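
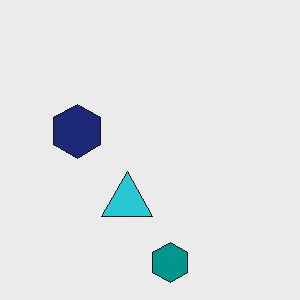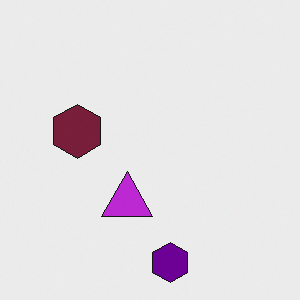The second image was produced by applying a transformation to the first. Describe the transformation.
Hue-shifted by a moderate amount.

Every shape's color has rotated by the same amount around the hue wheel — a uniform hue shift.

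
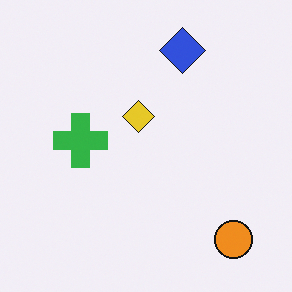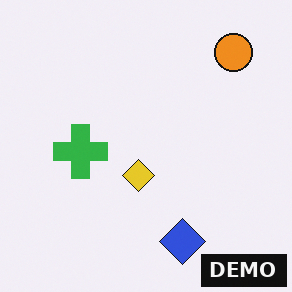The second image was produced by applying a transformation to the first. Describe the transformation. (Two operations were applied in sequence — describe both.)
Flipped vertically (top ↔ bottom), then watermarked with the text "DEMO" in the lower-right corner.

The blue diamond is in the top of the first image and the bottom of the second — shapes on opposite sides of the horizontal midline have swapped in a mirror flip. A dark label reading "DEMO" appears in the lower-right corner.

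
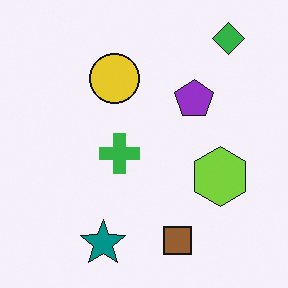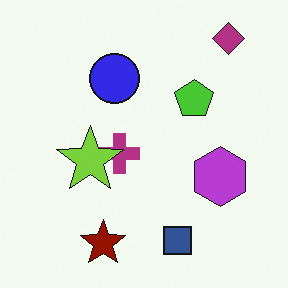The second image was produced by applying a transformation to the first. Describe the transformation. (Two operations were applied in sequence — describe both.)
Hue-shifted through roughly half the color wheel, then overlaid with an additional lime star.

Every shape's color has rotated by the same amount around the hue wheel — a uniform hue shift. A lime star appears in the second image that is absent from the first.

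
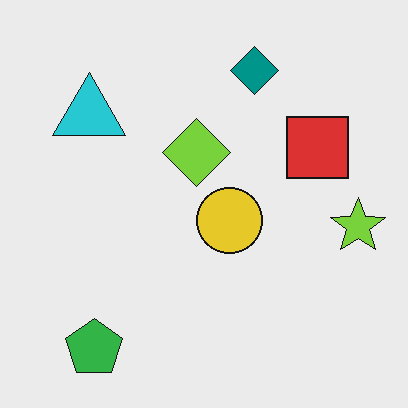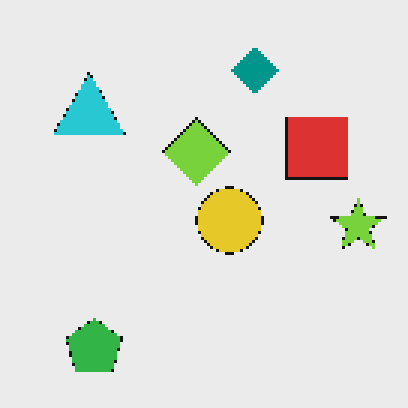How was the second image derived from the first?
The transformation is: lightly pixelated (a mild mosaic effect).

Shapes are reduced to large square blocks; fine edges and outlines are lost — a downscale-then-upscale (mosaic) effect.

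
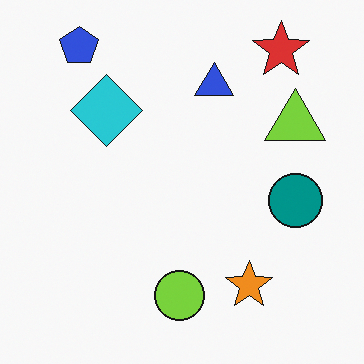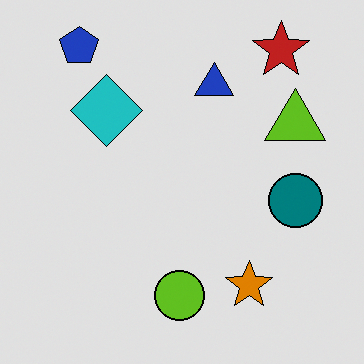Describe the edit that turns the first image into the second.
The second image is the first moderately posterized.

Each flat color has snapped to a coarser quantized level — most visibly, the near-white background has dropped to a flat grey.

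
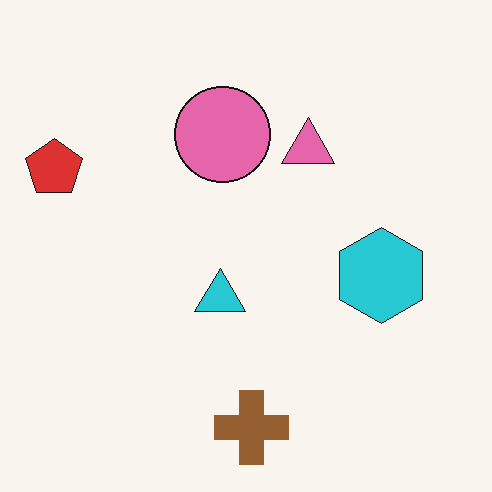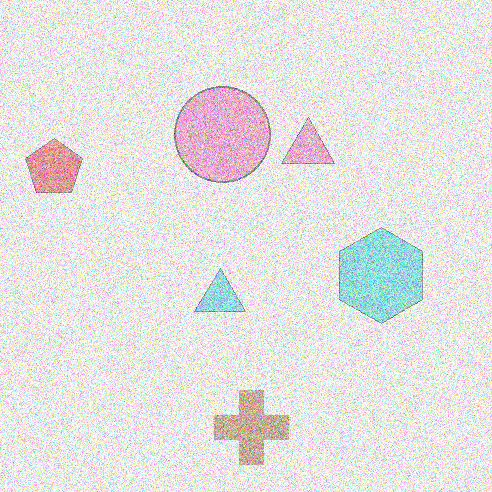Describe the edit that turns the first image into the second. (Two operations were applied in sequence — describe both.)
The image was given much lower contrast, then degraded with heavy additive noise.

Tones are pushed toward mid-grey across the whole image — a global contrast change. Random speckle covers the whole image, including the flat background.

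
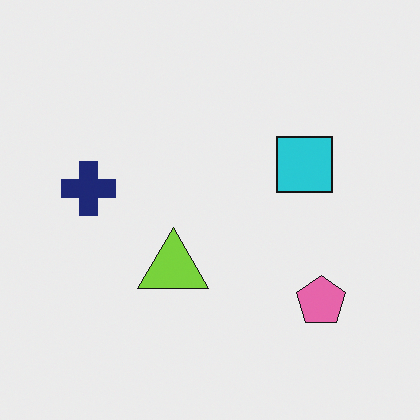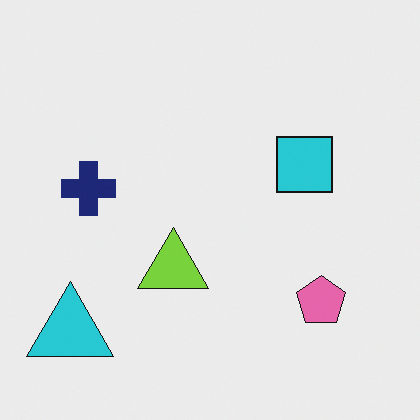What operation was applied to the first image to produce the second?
The transformation is: overlaid with an additional cyan triangle.

A cyan triangle appears in the second image that is absent from the first.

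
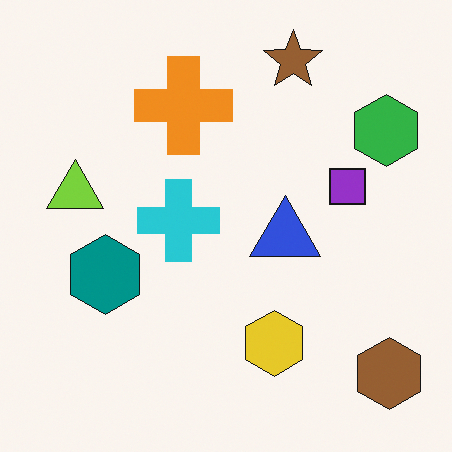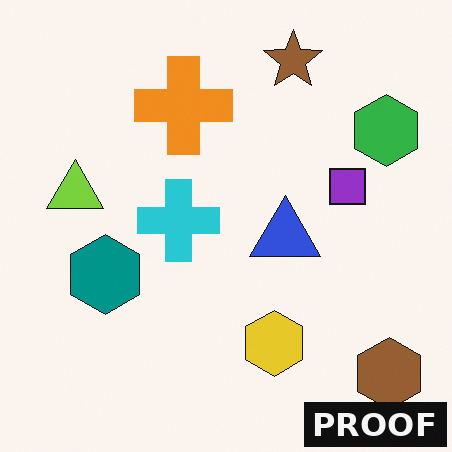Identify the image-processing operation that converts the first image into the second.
The image was watermarked with the text "PROOF" in the lower-right corner.

A dark label reading "PROOF" appears in the lower-right corner.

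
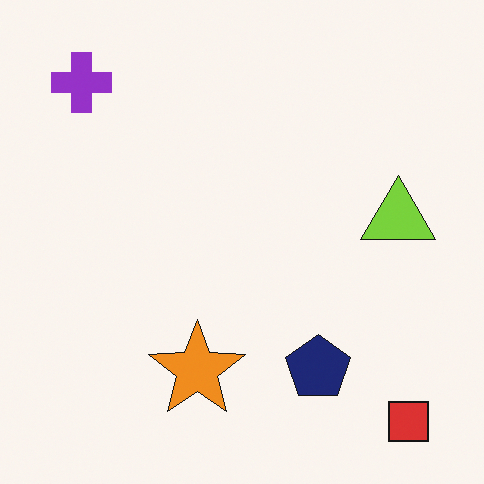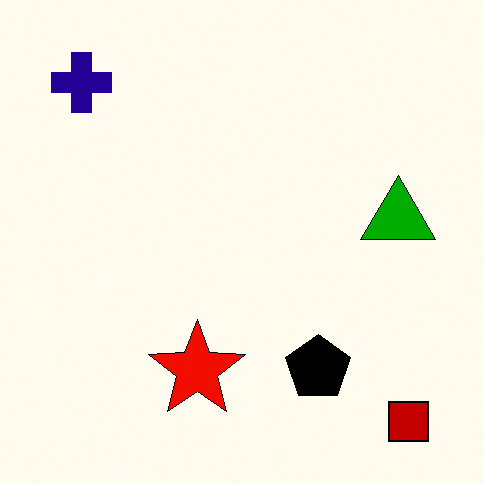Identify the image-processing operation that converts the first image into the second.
This is the original image boosted in contrast.

Tones are pushed away from mid-grey across the whole image — a global contrast change.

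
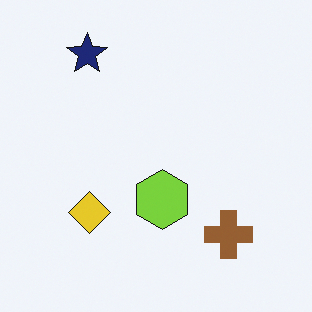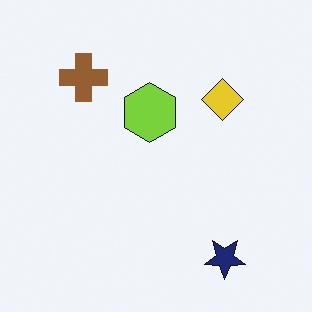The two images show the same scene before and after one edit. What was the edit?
The second image is the first rotated 180°.

The navy star sits in the top-left of the first image and the bottom-right of the second — consistent with a whole-image 180° rotation.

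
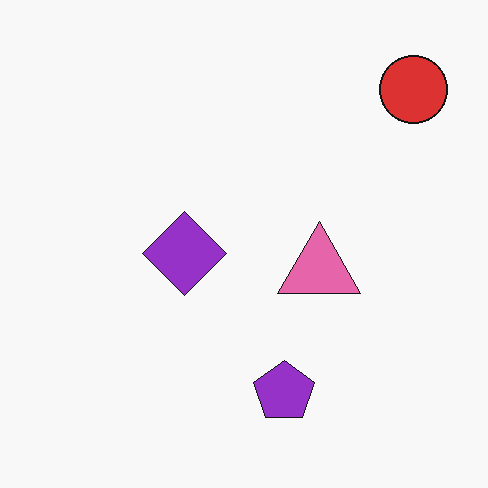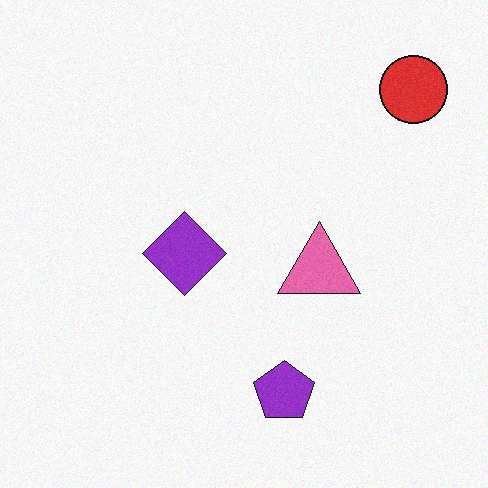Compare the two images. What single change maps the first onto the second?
The transformation is: degraded with light additive noise.

Random speckle covers the whole image, including the flat background.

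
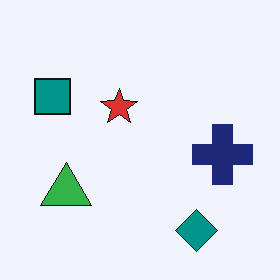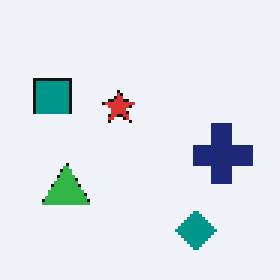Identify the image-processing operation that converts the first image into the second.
It was lightly pixelated (a mild mosaic effect).

Shapes are reduced to large square blocks; fine edges and outlines are lost — a downscale-then-upscale (mosaic) effect.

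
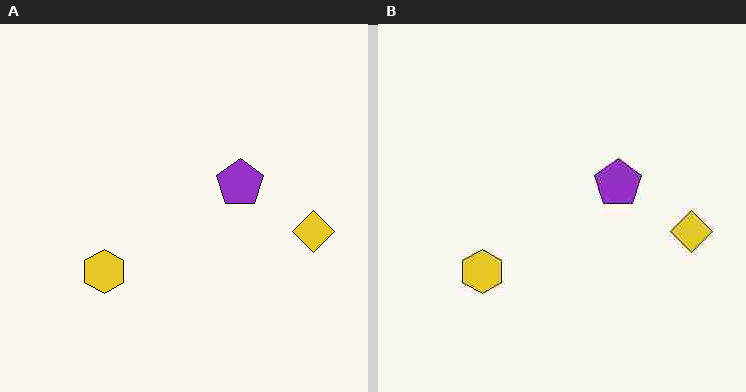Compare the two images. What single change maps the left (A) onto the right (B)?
This is the original image heavily JPEG-compressed with obvious blocking artifacts.

Blocky 8×8 compression artifacts appear around shape edges and the flat background shows ringing — characteristic JPEG degradation.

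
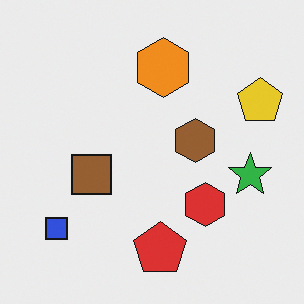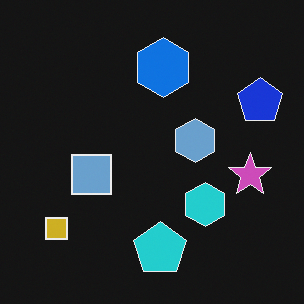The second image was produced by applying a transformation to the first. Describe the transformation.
The second image is the first color-inverted (negative).

The light background has become dark and every shape's color is its complement — a photographic negative.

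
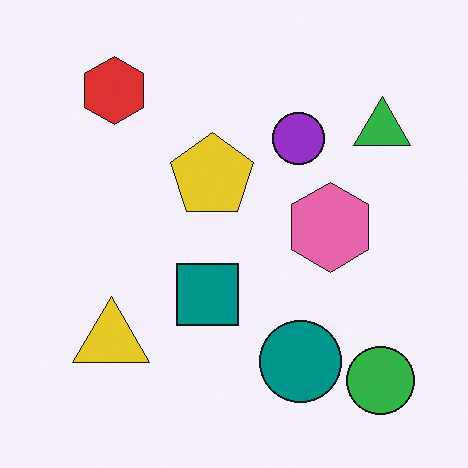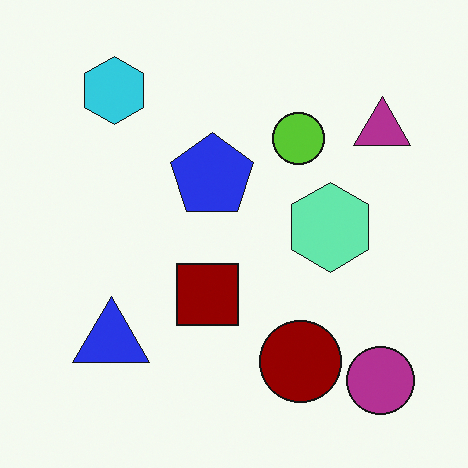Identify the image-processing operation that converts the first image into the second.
It was hue-shifted by a large amount.

Every shape's color has rotated by the same amount around the hue wheel — a uniform hue shift.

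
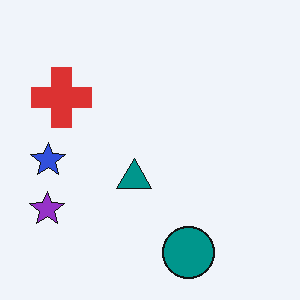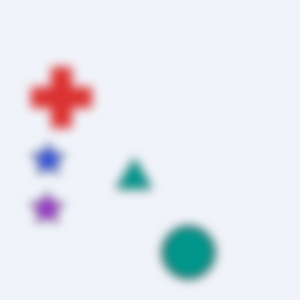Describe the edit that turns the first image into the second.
This is the original image strongly gaussian-blurred.

Shape edges and outlines are uniformly softened across the whole image.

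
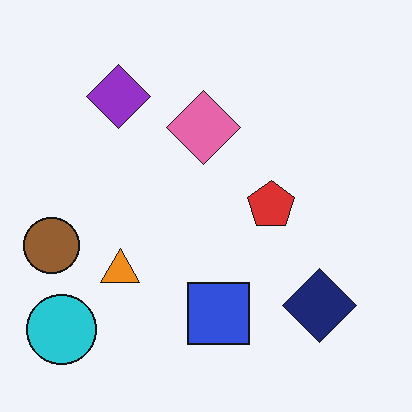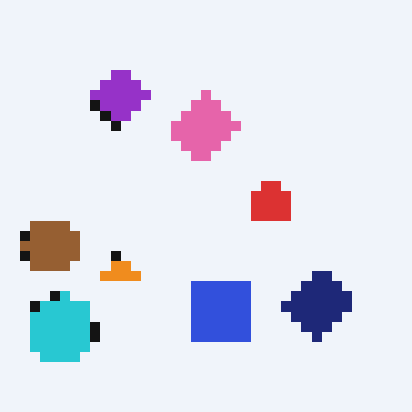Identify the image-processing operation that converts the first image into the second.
This is the original image heavily pixelated into large blocks.

Shapes are reduced to large square blocks; fine edges and outlines are lost — a downscale-then-upscale (mosaic) effect.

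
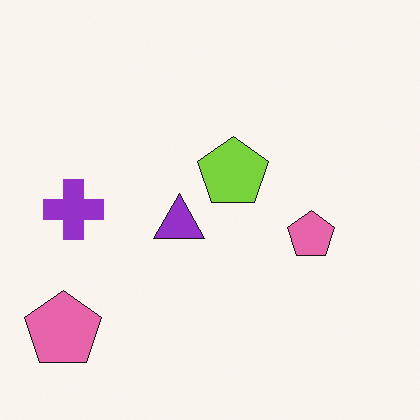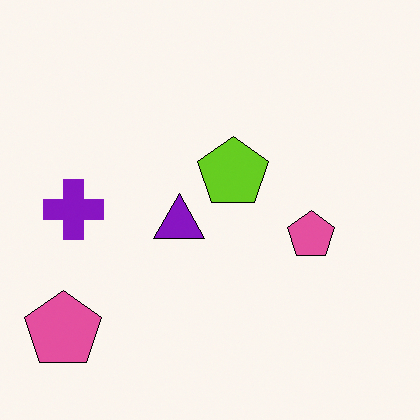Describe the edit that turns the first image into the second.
It was given slightly increased contrast.

Tones are pushed away from mid-grey across the whole image — a global contrast change.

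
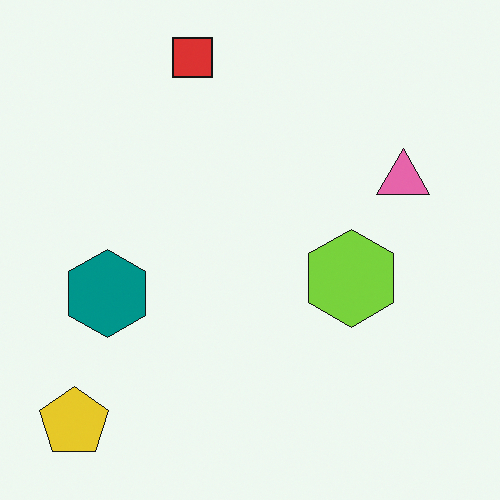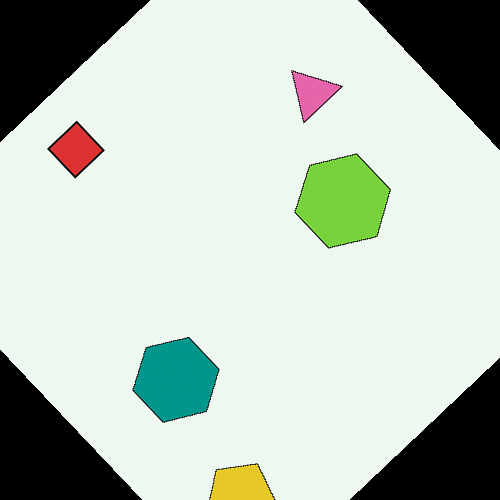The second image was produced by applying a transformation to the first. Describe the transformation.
The transformation is: rotated counter-clockwise by a large amount — several tens of degrees.

Every shape is tilted by the same angle and the image corners show triangular fill wedges — a whole-image rotation by a non-right angle.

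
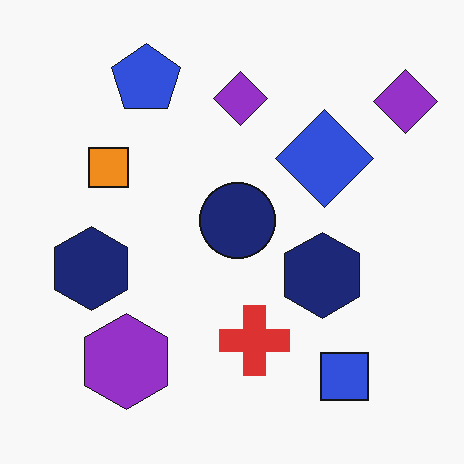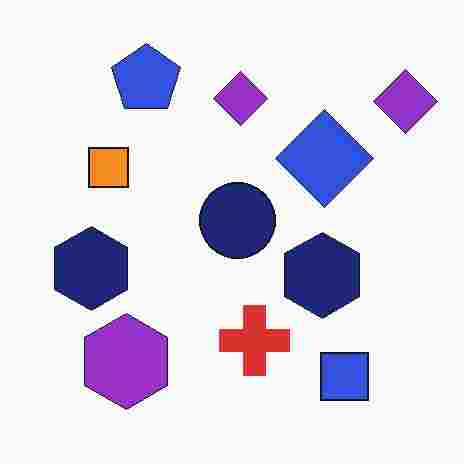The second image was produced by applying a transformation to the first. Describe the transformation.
The transformation is: degraded with heavy JPEG compression.

Blocky 8×8 compression artifacts appear around shape edges and the flat background shows ringing — characteristic JPEG degradation.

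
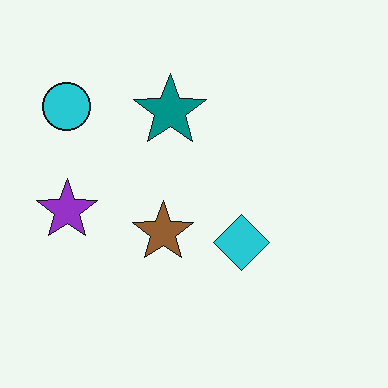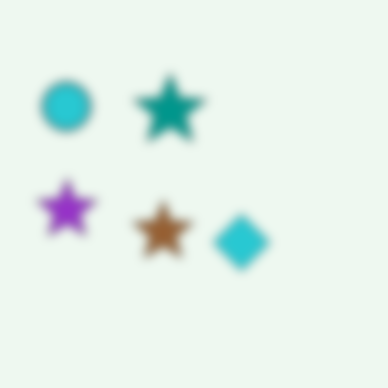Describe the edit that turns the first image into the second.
The image was strongly gaussian-blurred.

Shape edges and outlines are uniformly softened across the whole image.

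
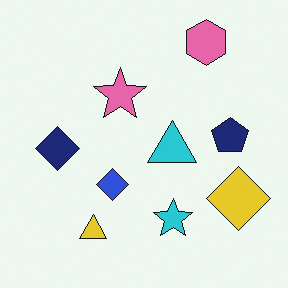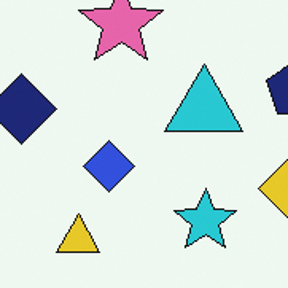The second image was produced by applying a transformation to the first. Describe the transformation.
It was cropped to a modestly smaller region and rescaled.

The visible shapes are larger and the field of view is narrower; shapes near the original edges may be partly or wholly outside the frame — a crop-and-rescale.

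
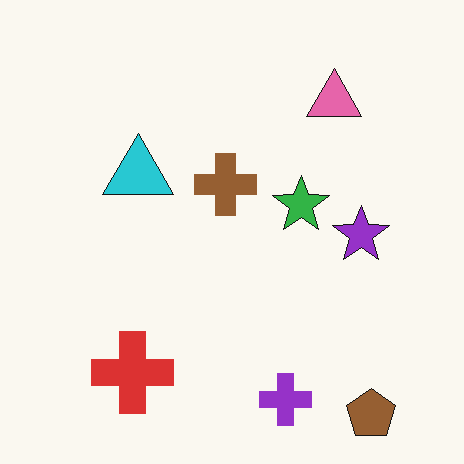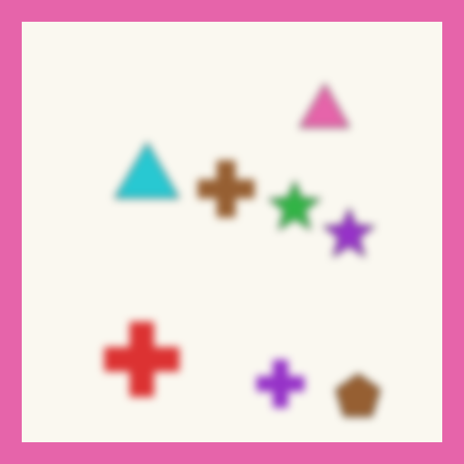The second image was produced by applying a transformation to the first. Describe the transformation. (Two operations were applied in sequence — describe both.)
The transformation is: moderately blurred, then framed with a pink border.

Shape edges and outlines are uniformly softened across the whole image. A solid pink frame runs around the edge of the second image, with the content slightly shrunk inside it.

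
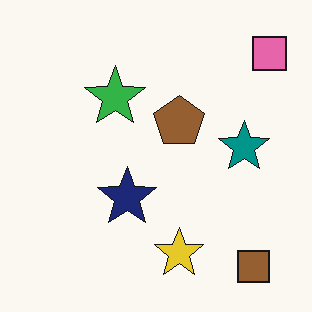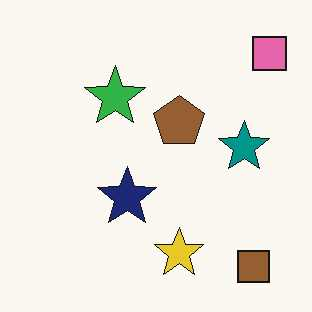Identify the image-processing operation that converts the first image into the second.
The image was JPEG-compressed with visible artifacts.

Blocky 8×8 compression artifacts appear around shape edges and the flat background shows ringing — characteristic JPEG degradation.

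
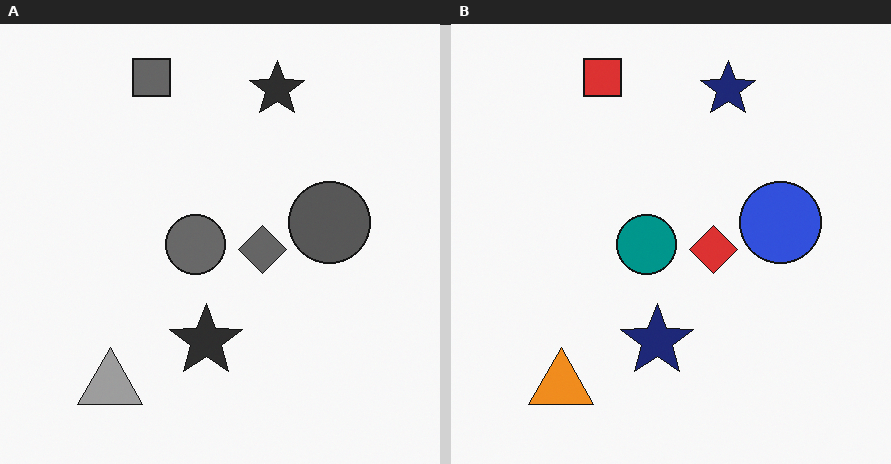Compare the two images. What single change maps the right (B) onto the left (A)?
The left (A) image is the right (B) converted to grayscale.

All color is removed — every shape is now a shade of grey.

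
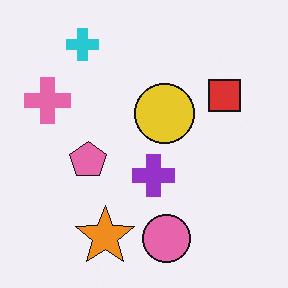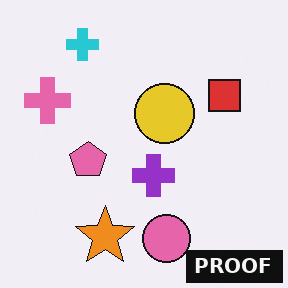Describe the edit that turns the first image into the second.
This is the original image watermarked with the text "PROOF" in the lower-right corner.

A dark label reading "PROOF" appears in the lower-right corner.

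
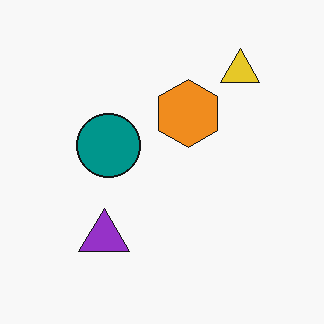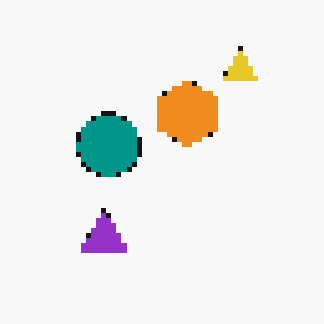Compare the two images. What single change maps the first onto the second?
This is the original image lightly pixelated (a mild mosaic effect).

Shapes are reduced to large square blocks; fine edges and outlines are lost — a downscale-then-upscale (mosaic) effect.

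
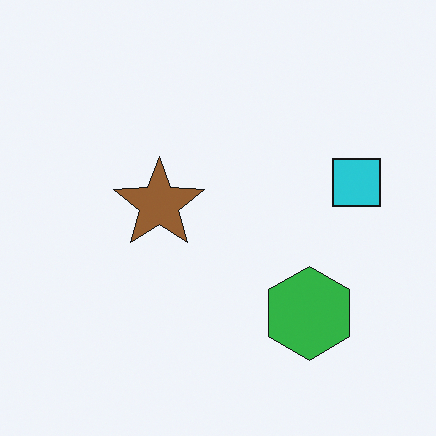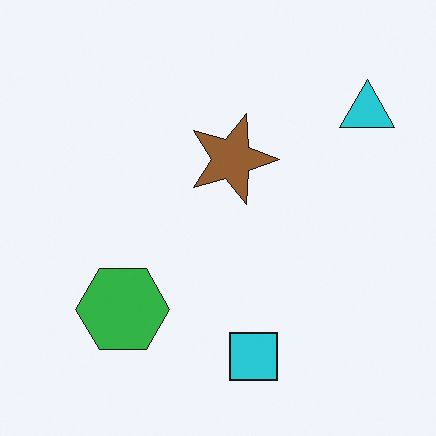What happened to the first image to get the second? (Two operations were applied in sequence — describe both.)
It was rotated 90° clockwise, then overlaid with an additional cyan triangle.

The cyan square sits in the right of the first image and the bottom of the second — consistent with a whole-image 90° clockwise rotation. A cyan triangle appears in the second image that is absent from the first.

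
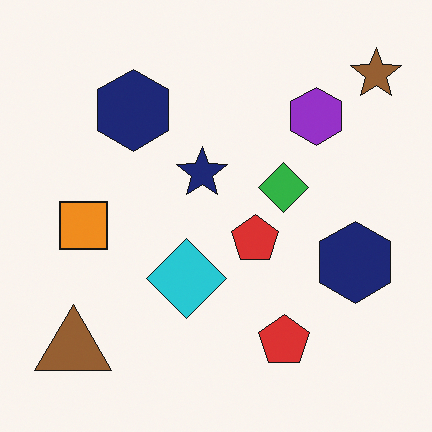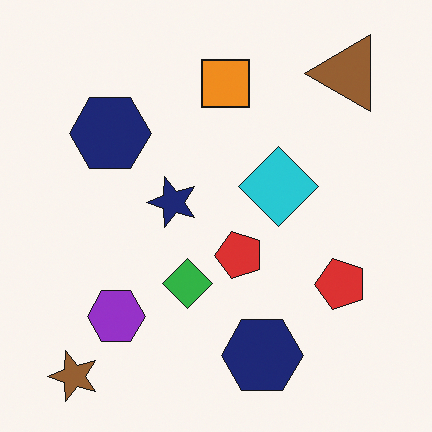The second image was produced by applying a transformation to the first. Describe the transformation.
It was transposed (reflected across the top-left ↔ bottom-right diagonal).

Shapes have swapped their row and column positions — what was in the top-right is now in the bottom-left — a diagonal reflection.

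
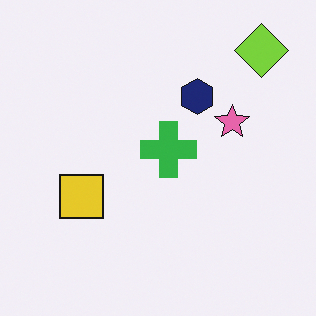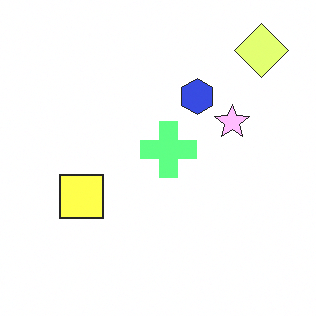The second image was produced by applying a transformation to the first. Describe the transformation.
It was brightened a lot.

Every pixel — background and shapes alike — is uniformly brightened.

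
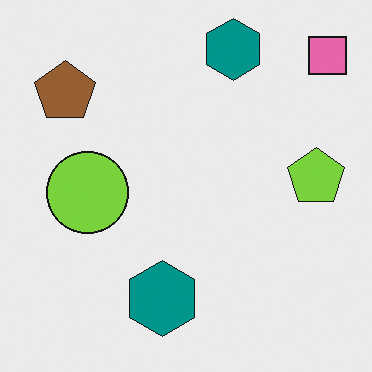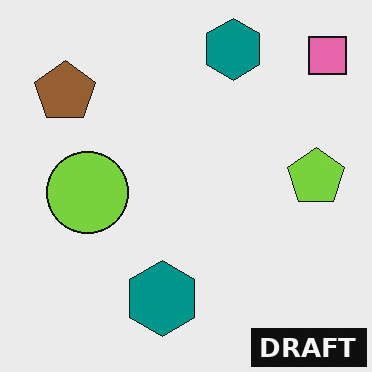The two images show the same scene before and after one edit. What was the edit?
Watermarked with the text "DRAFT" in the lower-right corner.

A dark label reading "DRAFT" appears in the lower-right corner.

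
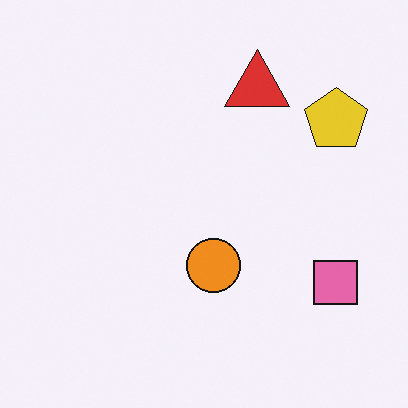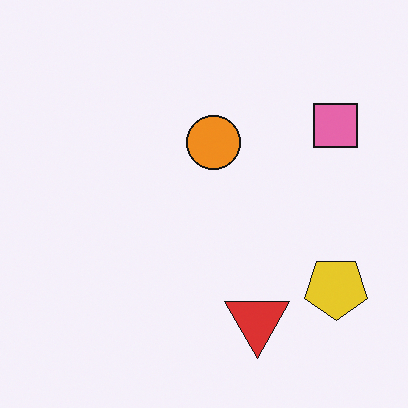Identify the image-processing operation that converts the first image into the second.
Flipped vertically (top ↔ bottom).

The red triangle is in the top of the first image and the bottom of the second — shapes on opposite sides of the horizontal midline have swapped in a mirror flip.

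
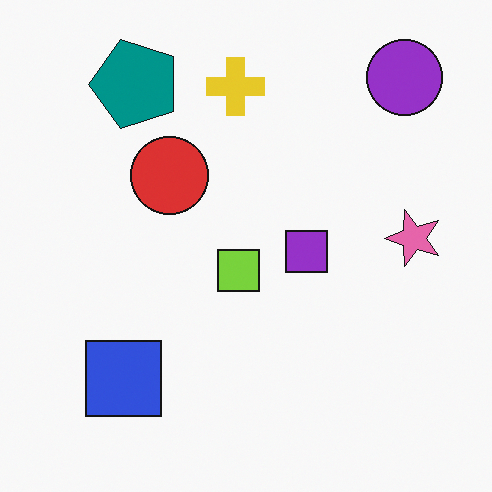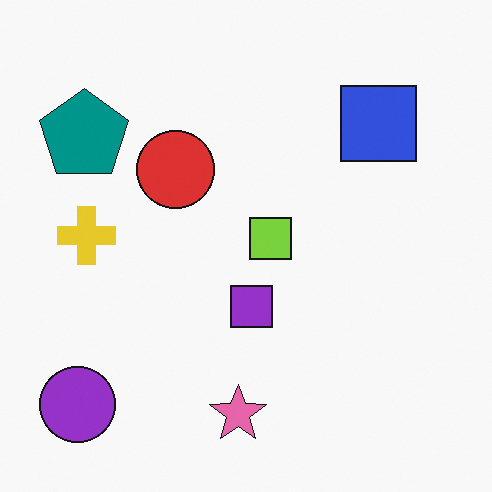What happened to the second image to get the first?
The transformation is: transposed (reflected across the top-left ↔ bottom-right diagonal).

Shapes have swapped their row and column positions — what was in the top-right is now in the bottom-left — a diagonal reflection.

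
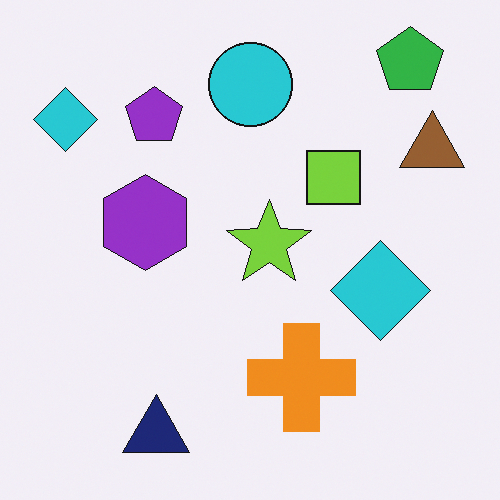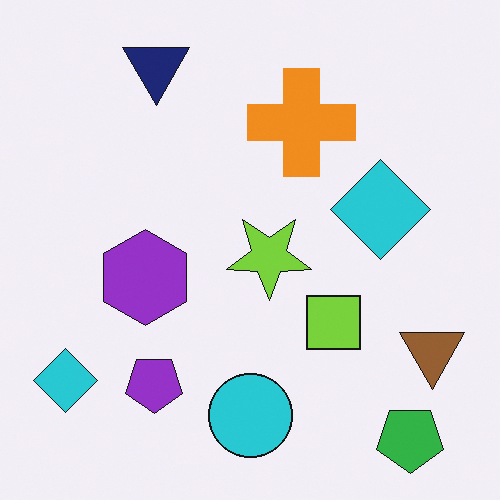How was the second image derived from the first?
The image was flipped vertically (top ↔ bottom).

The green pentagon is in the top-right of the first image and the bottom-right of the second — shapes on opposite sides of the horizontal midline have swapped in a mirror flip.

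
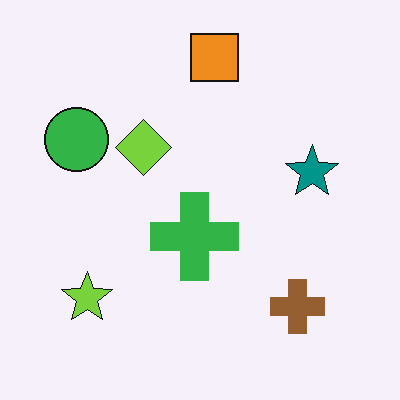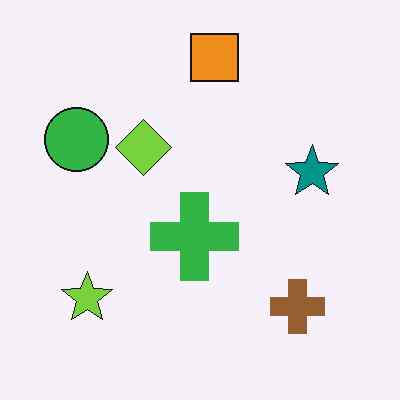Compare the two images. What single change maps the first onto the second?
It was given moderate JPEG compression.

Blocky 8×8 compression artifacts appear around shape edges and the flat background shows ringing — characteristic JPEG degradation.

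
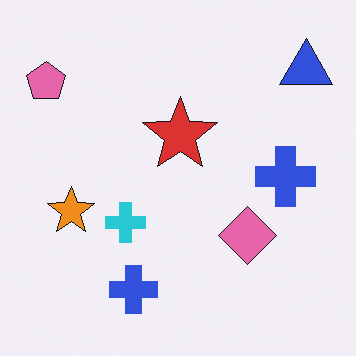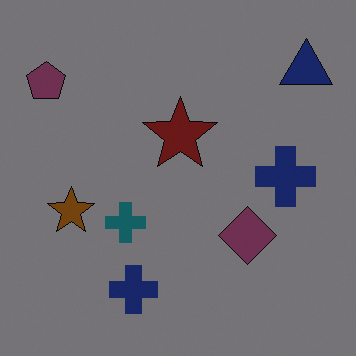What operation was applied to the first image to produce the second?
This is the original image darkened a lot.

Every pixel — background and shapes alike — is uniformly darkened.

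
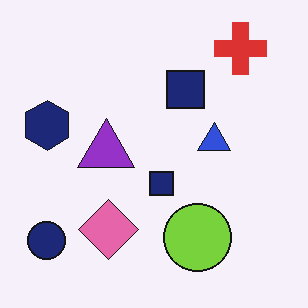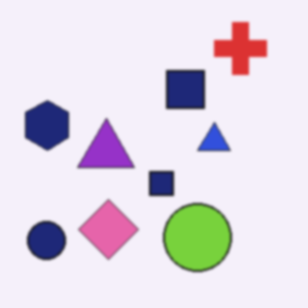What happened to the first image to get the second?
This is the original image slightly softened.

Shape edges and outlines are uniformly softened across the whole image.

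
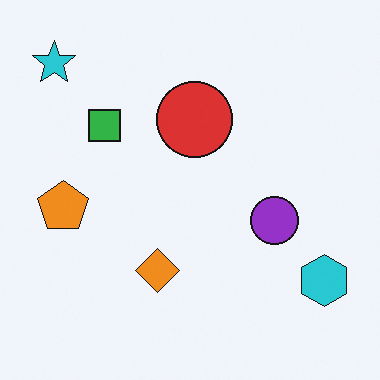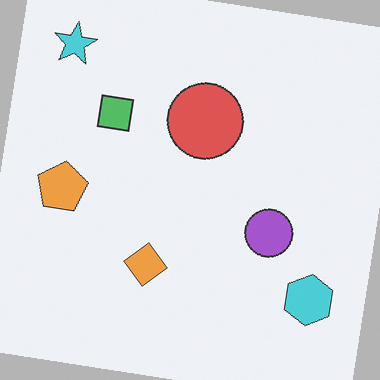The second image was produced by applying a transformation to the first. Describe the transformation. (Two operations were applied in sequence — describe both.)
The second image is the first given slightly reduced contrast, then rotated clockwise by a small amount.

Tones are pushed toward mid-grey across the whole image — a global contrast change. Every shape is tilted by the same angle and the image corners show triangular fill wedges — a whole-image rotation by a non-right angle.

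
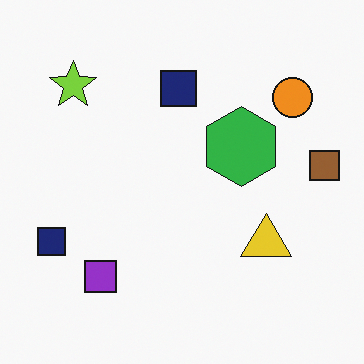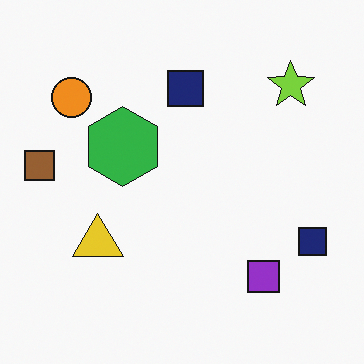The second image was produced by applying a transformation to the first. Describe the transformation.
The second image is the first flipped horizontally (left ↔ right).

The brown square is in the right of the first image and the left of the second — shapes on opposite sides of the vertical midline have swapped in a mirror flip.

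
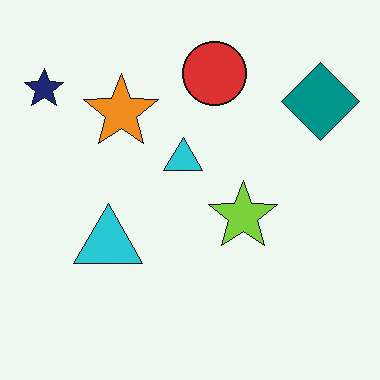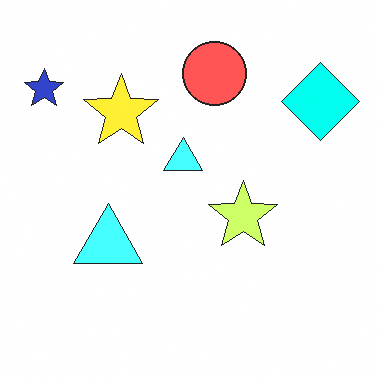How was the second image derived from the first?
This is the original image noticeably brightened.

Every pixel — background and shapes alike — is uniformly brightened.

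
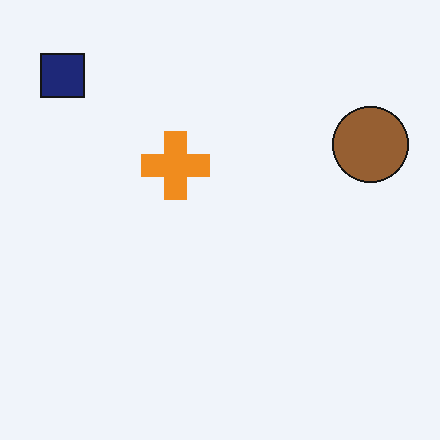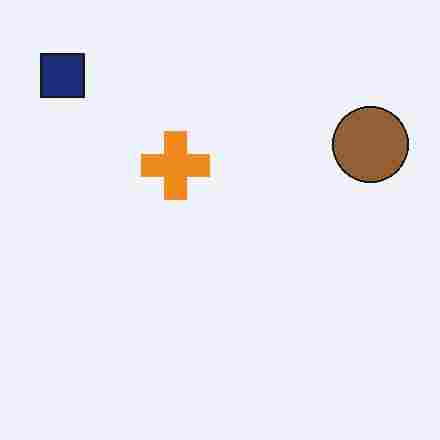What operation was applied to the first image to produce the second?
Heavily JPEG-compressed with obvious blocking artifacts.

Blocky 8×8 compression artifacts appear around shape edges and the flat background shows ringing — characteristic JPEG degradation.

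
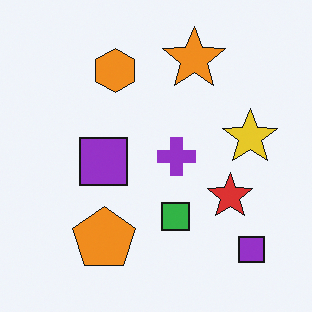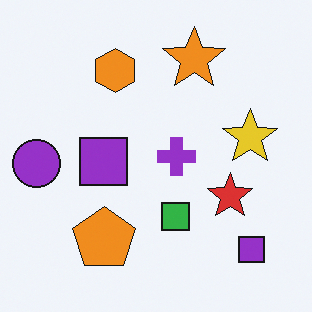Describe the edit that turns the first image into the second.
It was overlaid with an additional purple circle.

A purple circle appears in the second image that is absent from the first.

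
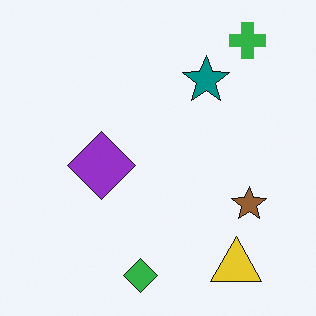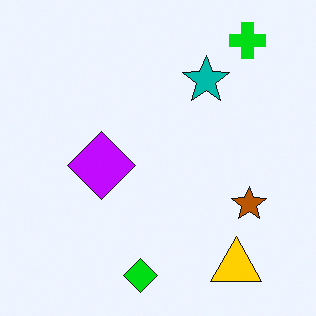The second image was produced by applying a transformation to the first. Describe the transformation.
The transformation is: heavily oversaturated.

All colors are more vivid — a global saturation change.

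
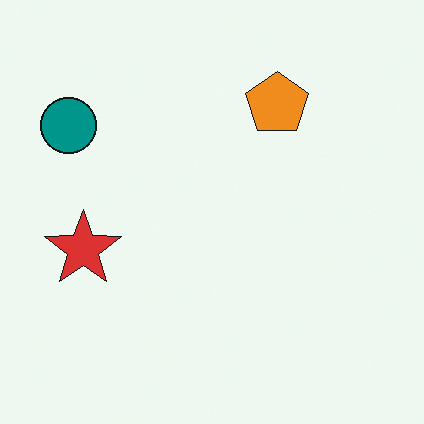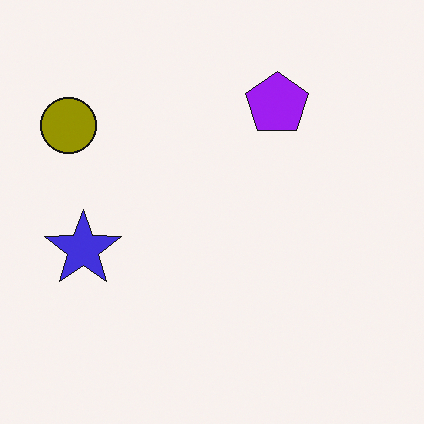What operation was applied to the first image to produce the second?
Hue-shifted through roughly half the color wheel.

Every shape's color has rotated by the same amount around the hue wheel — a uniform hue shift.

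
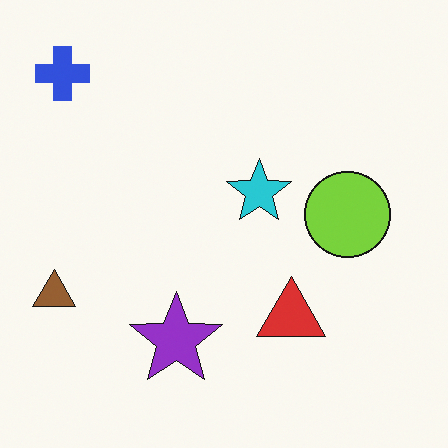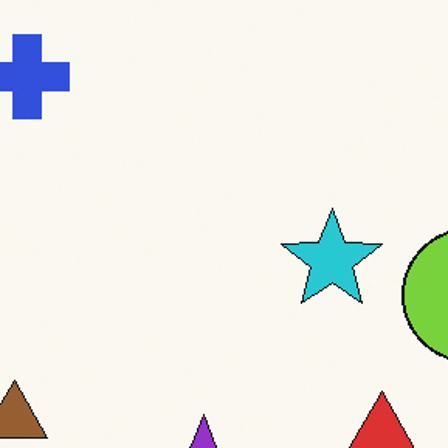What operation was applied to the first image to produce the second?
It was cropped to a modestly smaller region and rescaled.

The visible shapes are larger and the field of view is narrower; shapes near the original edges may be partly or wholly outside the frame — a crop-and-rescale.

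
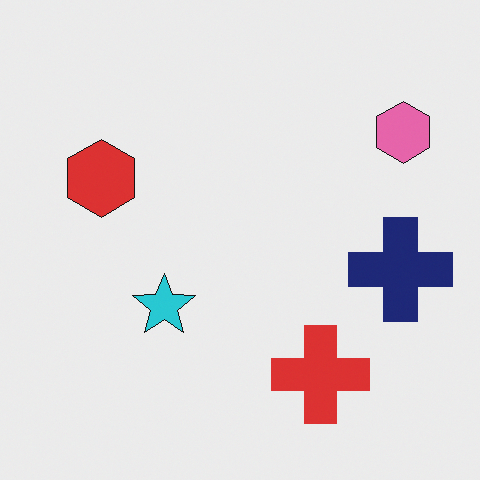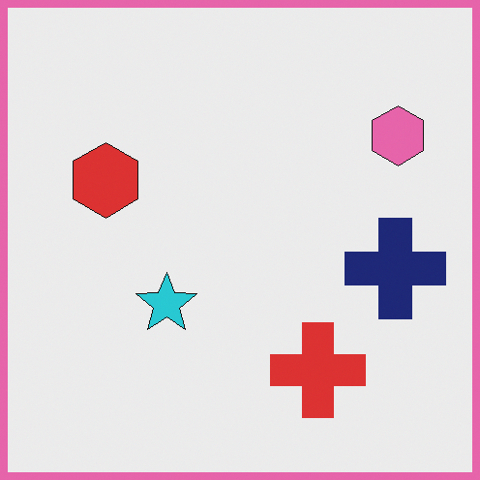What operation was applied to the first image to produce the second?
The image was framed with a pink border.

A solid pink frame runs around the edge of the second image, with the content slightly shrunk inside it.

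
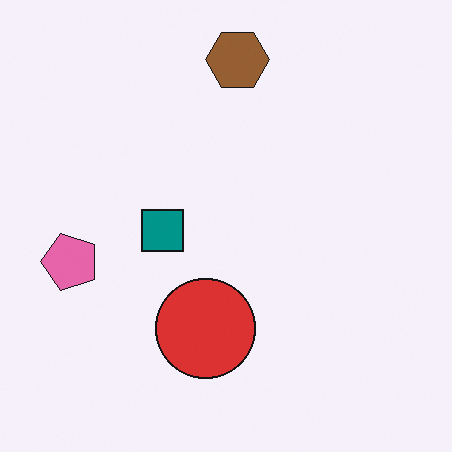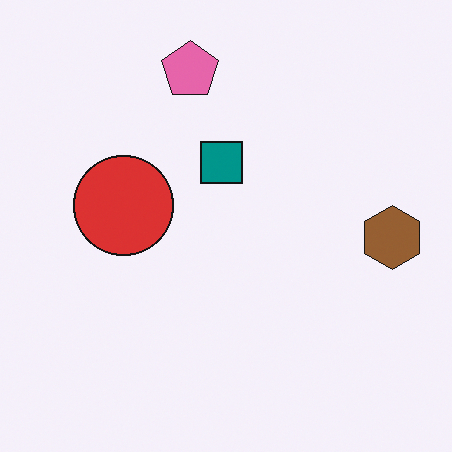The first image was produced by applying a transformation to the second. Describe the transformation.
The transformation is: rotated 90° counter-clockwise.

The brown hexagon sits in the right of the second image and the top of the first — consistent with a whole-image 90° counter-clockwise rotation.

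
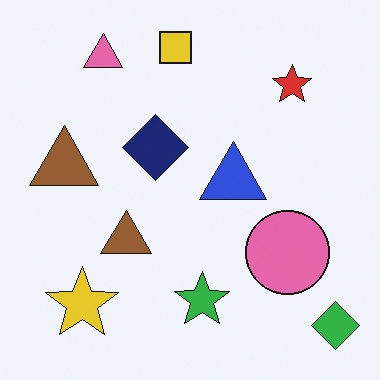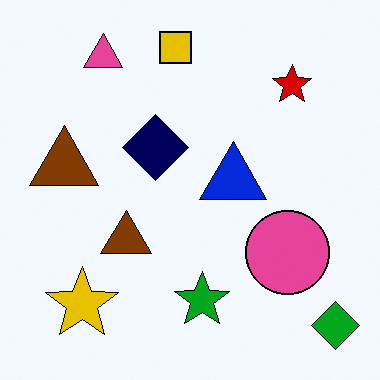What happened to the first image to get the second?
The second image is the first given slightly increased contrast.

Tones are pushed away from mid-grey across the whole image — a global contrast change.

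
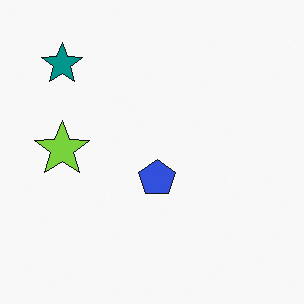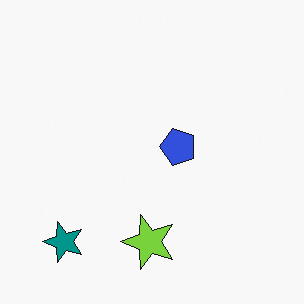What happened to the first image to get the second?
The second image is the first rotated 90° counter-clockwise.

The teal star sits in the top-left of the first image and the bottom-left of the second — consistent with a whole-image 90° counter-clockwise rotation.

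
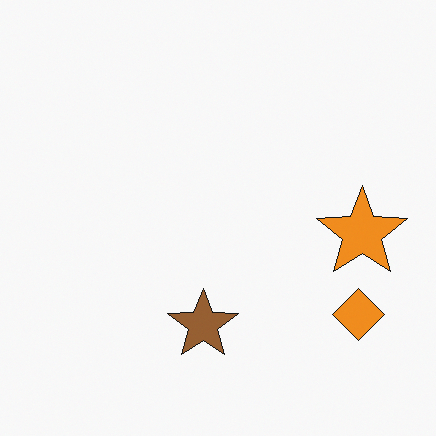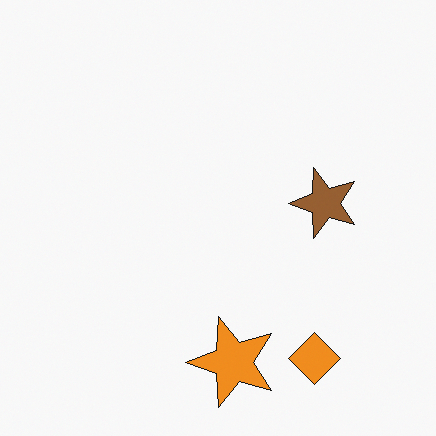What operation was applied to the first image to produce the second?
The transformation is: transposed (reflected across the top-left ↔ bottom-right diagonal).

Shapes have swapped their row and column positions — what was in the top-right is now in the bottom-left — a diagonal reflection.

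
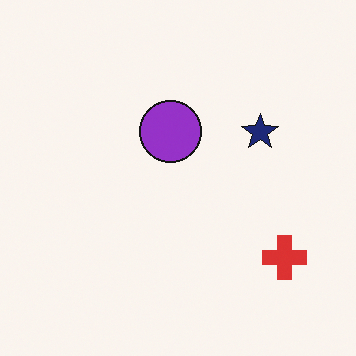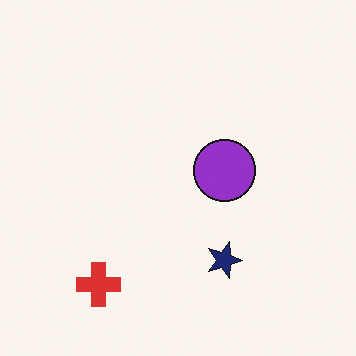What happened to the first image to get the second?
It was rotated 90° clockwise.

The red cross sits in the bottom-right of the first image and the bottom-left of the second — consistent with a whole-image 90° clockwise rotation.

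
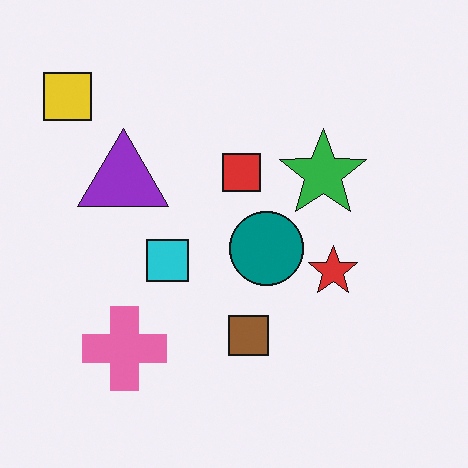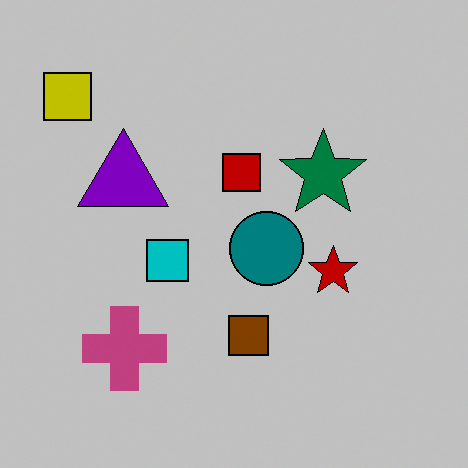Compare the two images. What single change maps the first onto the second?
The second image is the first aggressively posterized.

Each flat color has snapped to a coarser quantized level — most visibly, the near-white background has dropped to a flat grey.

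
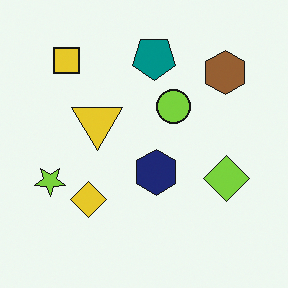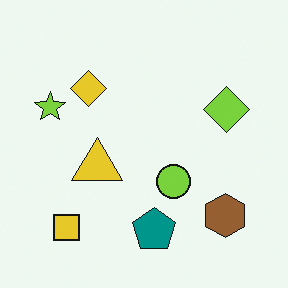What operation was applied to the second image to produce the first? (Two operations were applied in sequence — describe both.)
The first image is the second flipped vertically (top ↔ bottom), then overlaid with an additional navy hexagon.

The teal pentagon is in the bottom of the second image and the top of the first — shapes on opposite sides of the horizontal midline have swapped in a mirror flip. A navy hexagon appears in the first image that is absent from the second.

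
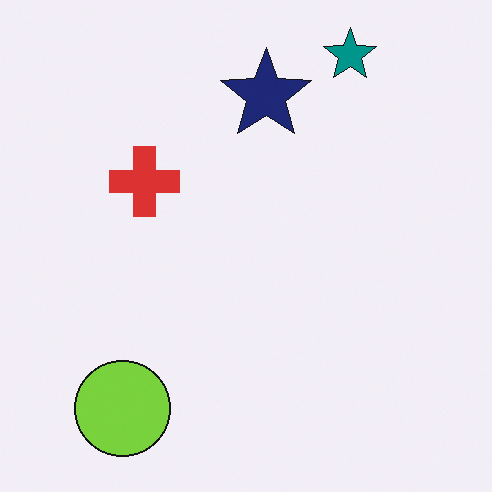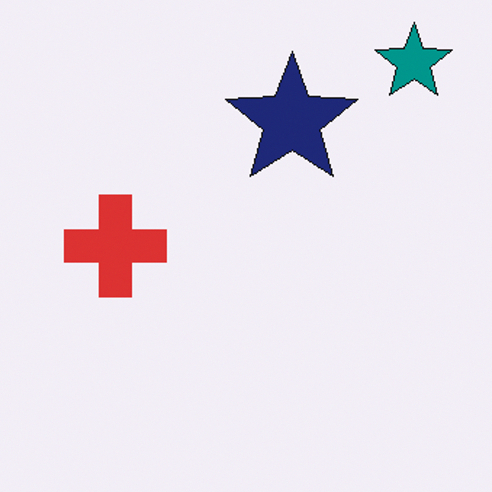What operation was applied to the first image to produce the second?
The second image is the first cropped slightly and scaled back up.

The visible shapes are larger and the field of view is narrower; shapes near the original edges may be partly or wholly outside the frame — a crop-and-rescale.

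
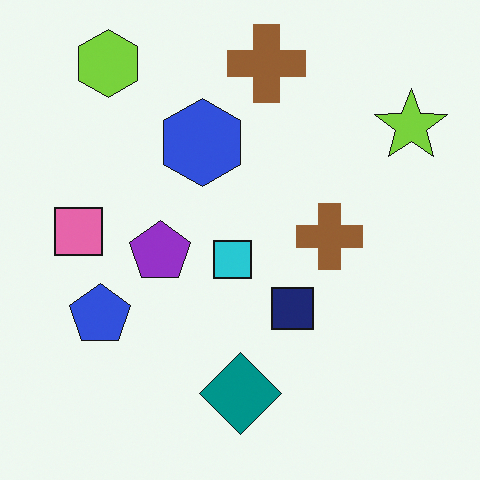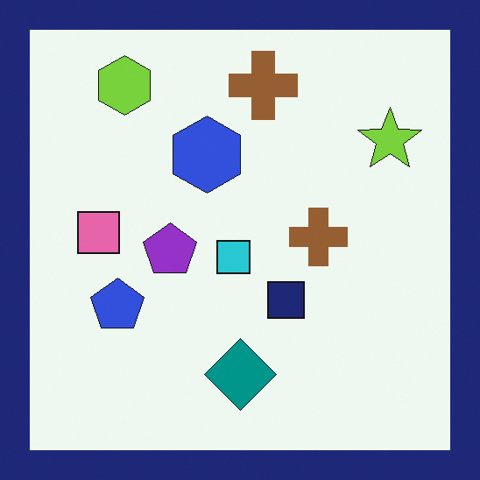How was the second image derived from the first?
It was framed with a navy border.

A solid navy frame runs around the edge of the second image, with the content slightly shrunk inside it.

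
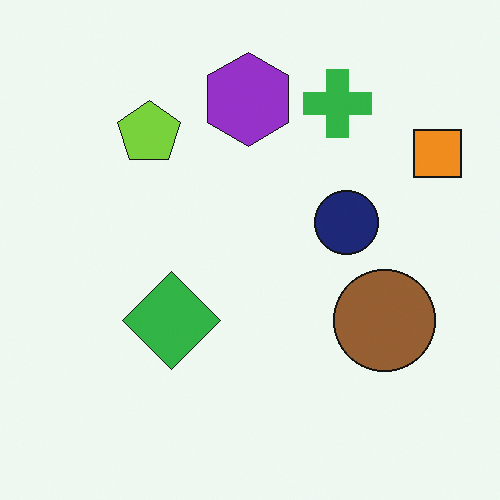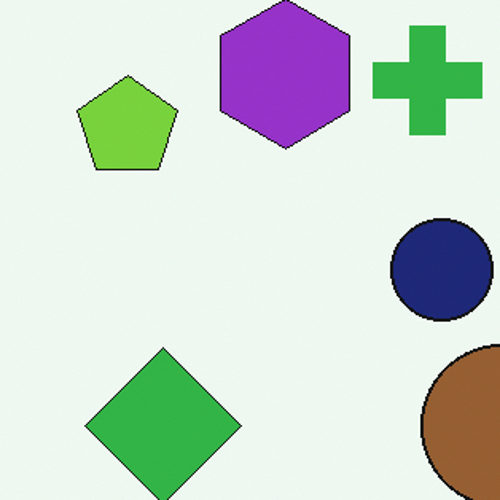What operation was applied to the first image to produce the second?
It was cropped to a modestly smaller region and rescaled.

The visible shapes are larger and the field of view is narrower; shapes near the original edges may be partly or wholly outside the frame — a crop-and-rescale.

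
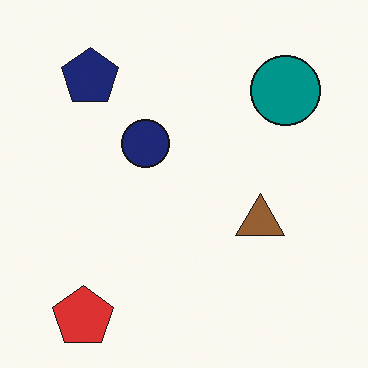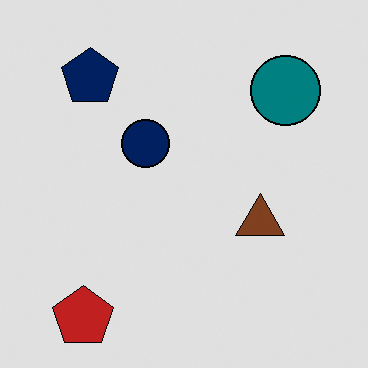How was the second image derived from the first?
It was moderately posterized.

Each flat color has snapped to a coarser quantized level — most visibly, the near-white background has dropped to a flat grey.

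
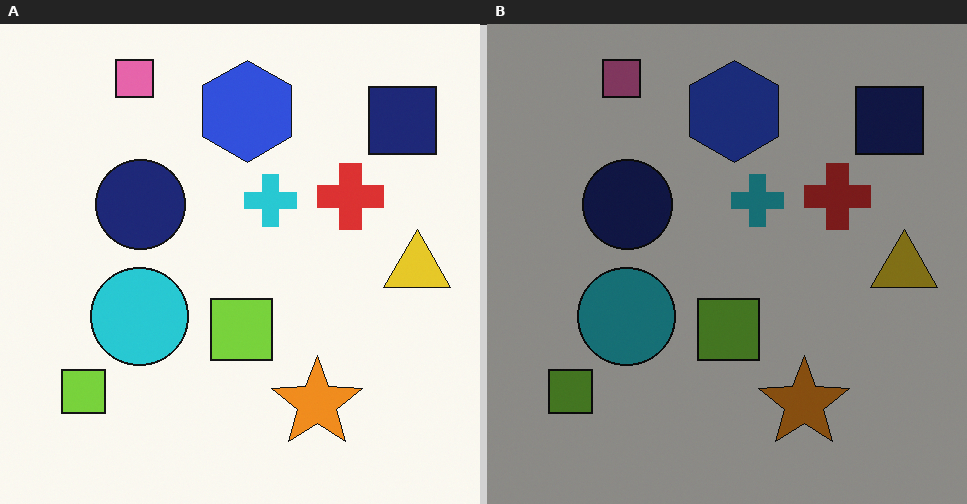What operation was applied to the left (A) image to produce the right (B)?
It was substantially darkened.

Every pixel — background and shapes alike — is uniformly darkened.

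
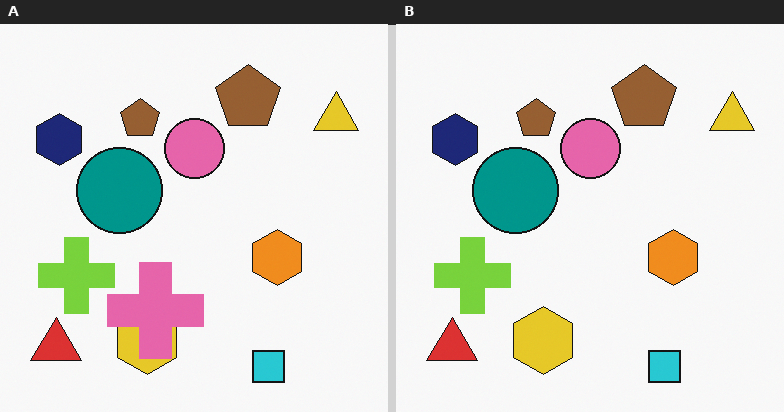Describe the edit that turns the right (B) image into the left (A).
It was overlaid with an additional pink cross.

A pink cross appears in the left (A) image that is absent from the right (B).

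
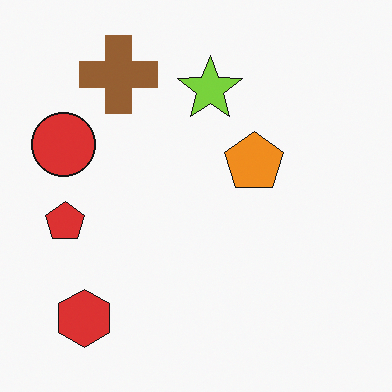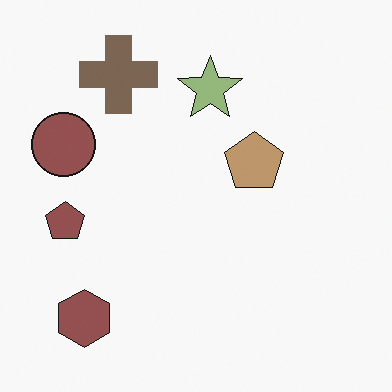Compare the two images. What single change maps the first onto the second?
The second image is the first heavily desaturated.

All colors are more muted and greyish — a global saturation change.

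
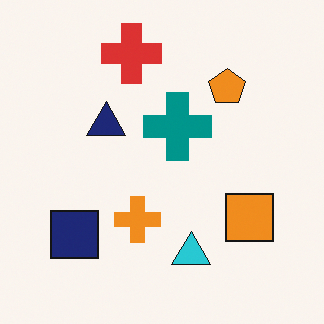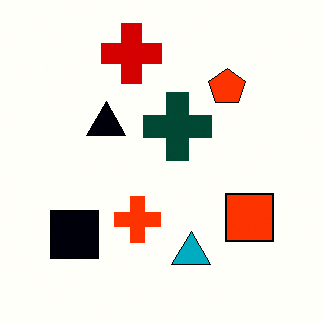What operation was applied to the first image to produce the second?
The second image is the first boosted in contrast.

Tones are pushed away from mid-grey across the whole image — a global contrast change.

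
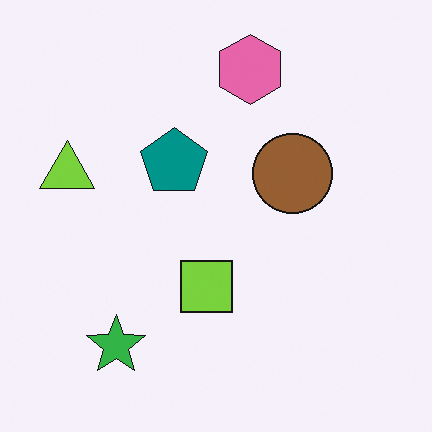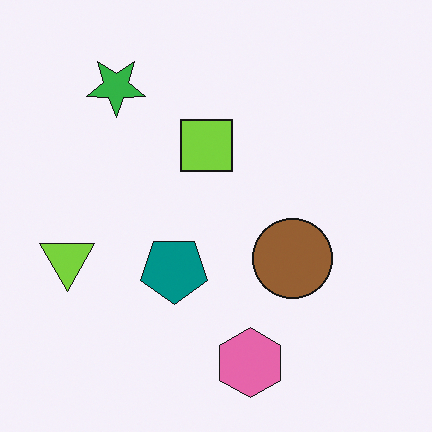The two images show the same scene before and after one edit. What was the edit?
The transformation is: flipped vertically (top ↔ bottom).

The pink hexagon is in the top of the first image and the bottom of the second — shapes on opposite sides of the horizontal midline have swapped in a mirror flip.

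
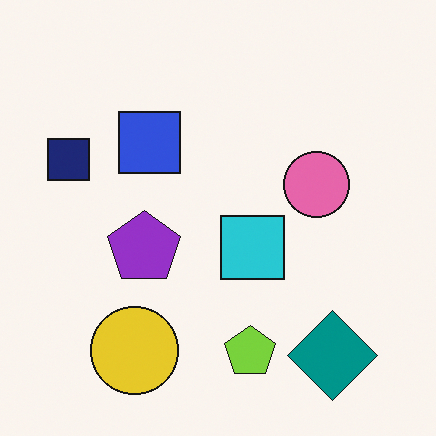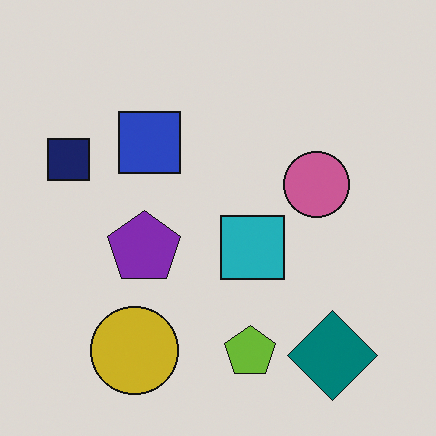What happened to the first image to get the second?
Slightly darkened.

Every pixel — background and shapes alike — is uniformly darkened.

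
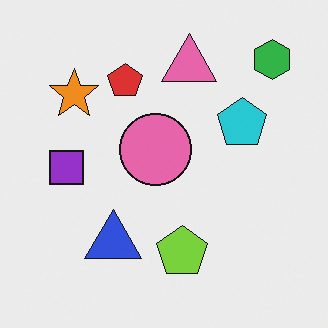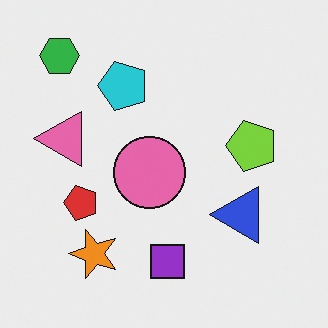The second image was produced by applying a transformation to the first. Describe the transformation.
This is the original image rotated 90° counter-clockwise.

The green hexagon sits in the top-right of the first image and the top-left of the second — consistent with a whole-image 90° counter-clockwise rotation.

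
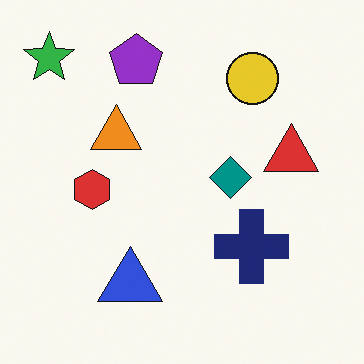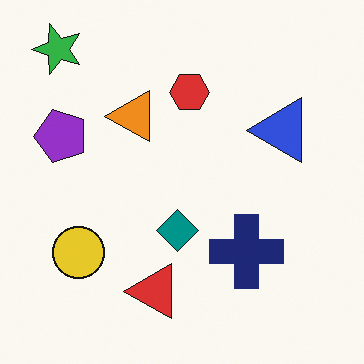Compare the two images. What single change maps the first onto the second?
This is the original image transposed (reflected across the top-left ↔ bottom-right diagonal).

Shapes have swapped their row and column positions — what was in the top-right is now in the bottom-left — a diagonal reflection.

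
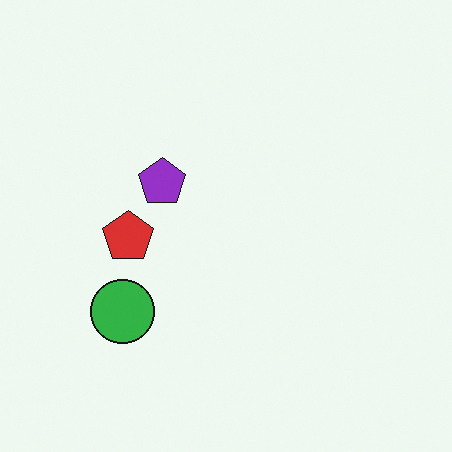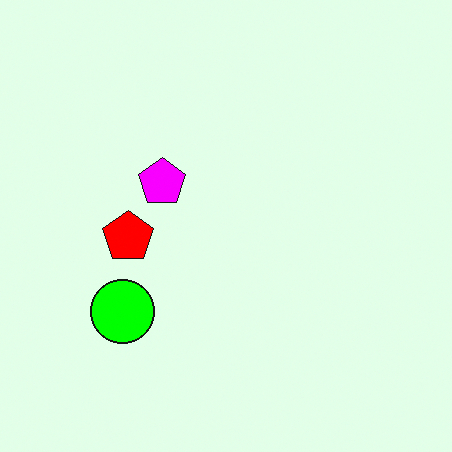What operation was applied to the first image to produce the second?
Made much more vivid (saturation change).

All colors are more vivid — a global saturation change.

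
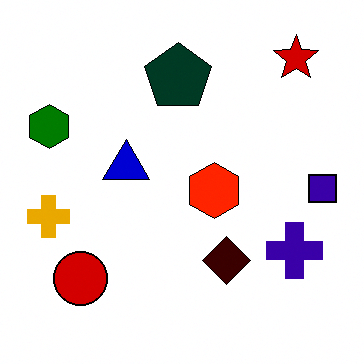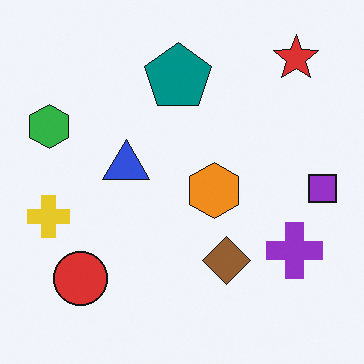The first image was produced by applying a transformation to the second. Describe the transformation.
The first image is the second given much higher contrast.

Tones are pushed away from mid-grey across the whole image — a global contrast change.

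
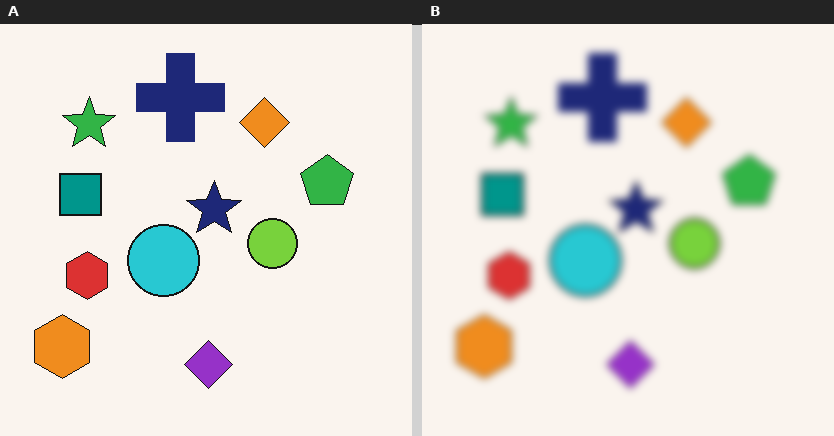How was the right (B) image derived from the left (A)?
The image was noticeably gaussian-blurred.

Shape edges and outlines are uniformly softened across the whole image.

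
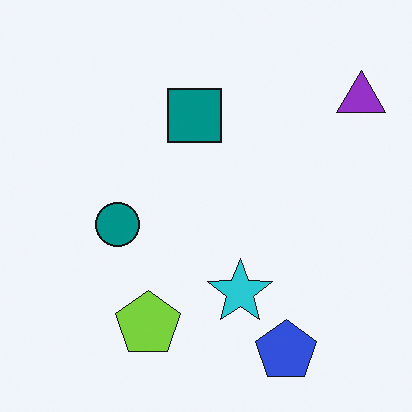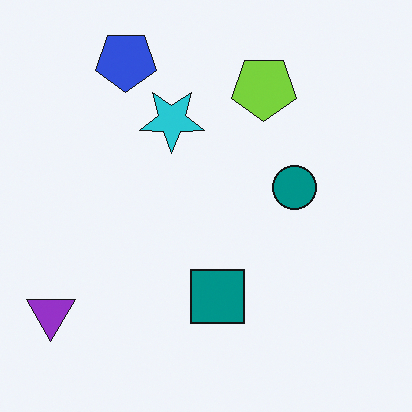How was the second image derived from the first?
The transformation is: rotated 180°.

The purple triangle sits in the top-right of the first image and the bottom-left of the second — consistent with a whole-image 180° rotation.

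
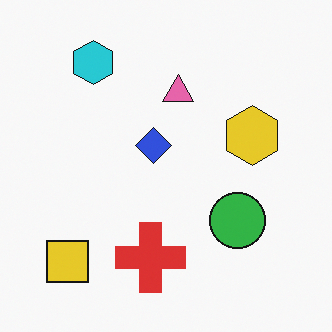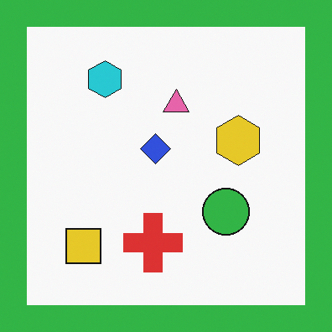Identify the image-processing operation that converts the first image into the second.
The second image is the first framed with a green border.

A solid green frame runs around the edge of the second image, with the content slightly shrunk inside it.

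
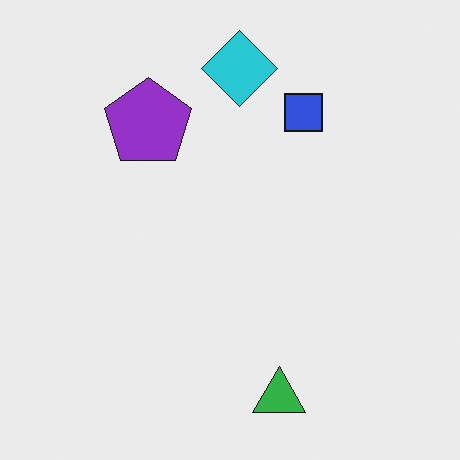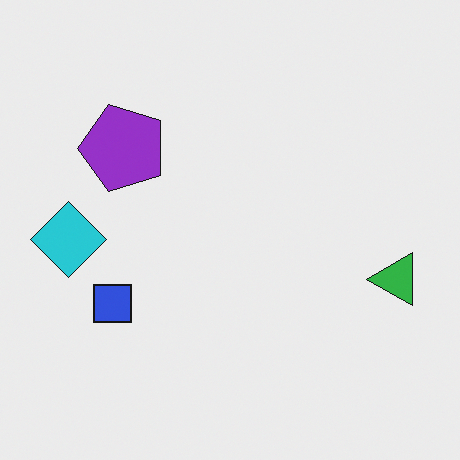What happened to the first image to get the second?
The second image is the first transposed (reflected across the top-left ↔ bottom-right diagonal).

Shapes have swapped their row and column positions — what was in the top-right is now in the bottom-left — a diagonal reflection.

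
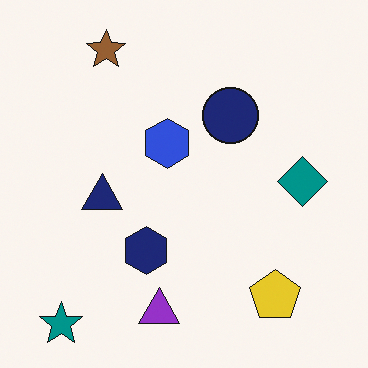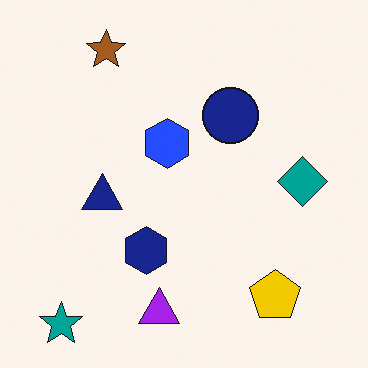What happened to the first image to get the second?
This is the original image slightly oversaturated.

All colors are more vivid — a global saturation change.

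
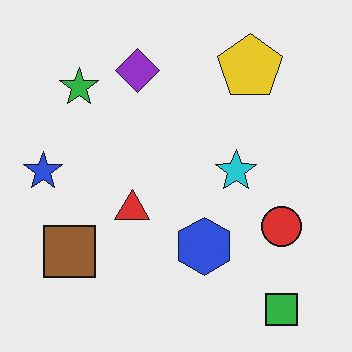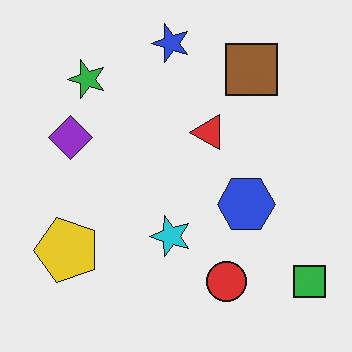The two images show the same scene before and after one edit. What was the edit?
The image was transposed (reflected across the top-left ↔ bottom-right diagonal).

Shapes have swapped their row and column positions — what was in the top-right is now in the bottom-left — a diagonal reflection.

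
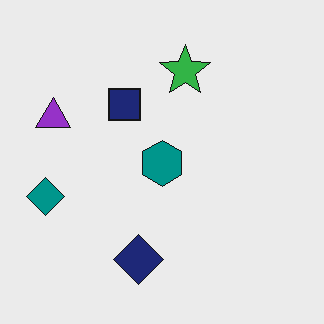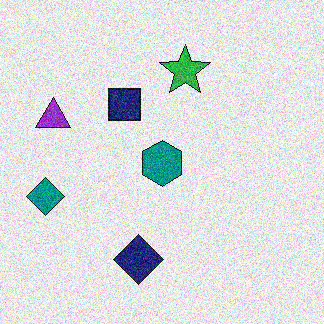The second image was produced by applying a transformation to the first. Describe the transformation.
Degraded with visible gaussian noise.

Random speckle covers the whole image, including the flat background.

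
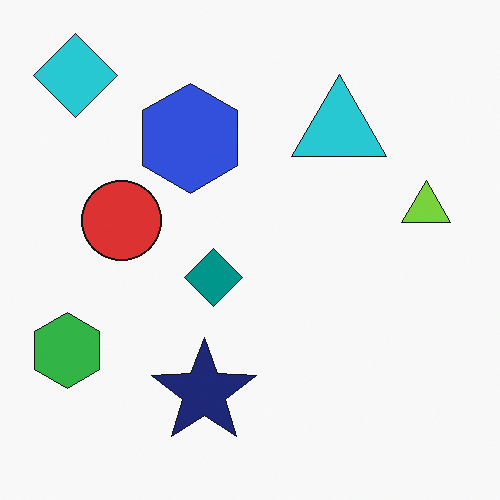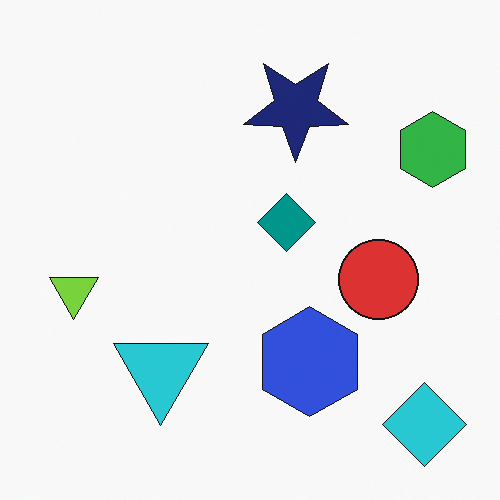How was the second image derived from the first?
Rotated 180°.

The cyan diamond sits in the top-left of the first image and the bottom-right of the second — consistent with a whole-image 180° rotation.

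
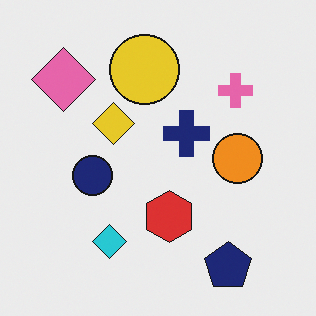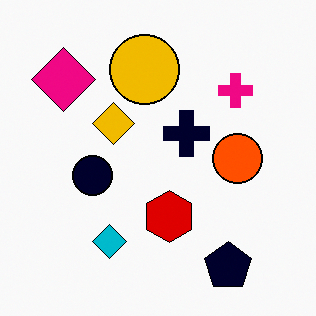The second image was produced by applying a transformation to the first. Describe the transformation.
This is the original image boosted in contrast.

Tones are pushed away from mid-grey across the whole image — a global contrast change.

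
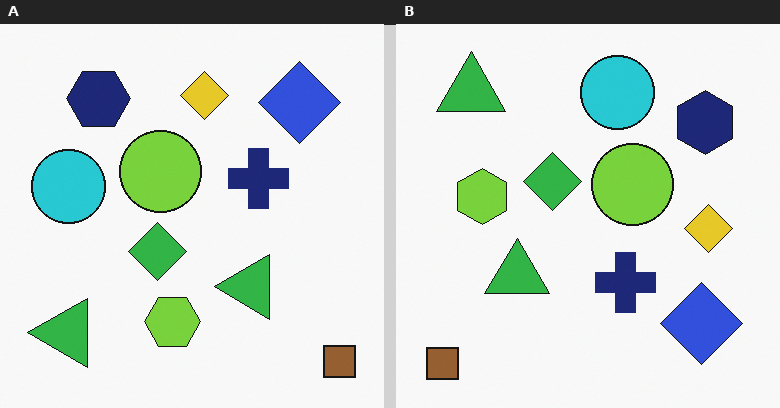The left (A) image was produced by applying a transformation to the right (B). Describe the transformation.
Rotated 90° counter-clockwise.

The brown square sits in the bottom-left of the right (B) image and the bottom-right of the left (A) — consistent with a whole-image 90° counter-clockwise rotation.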